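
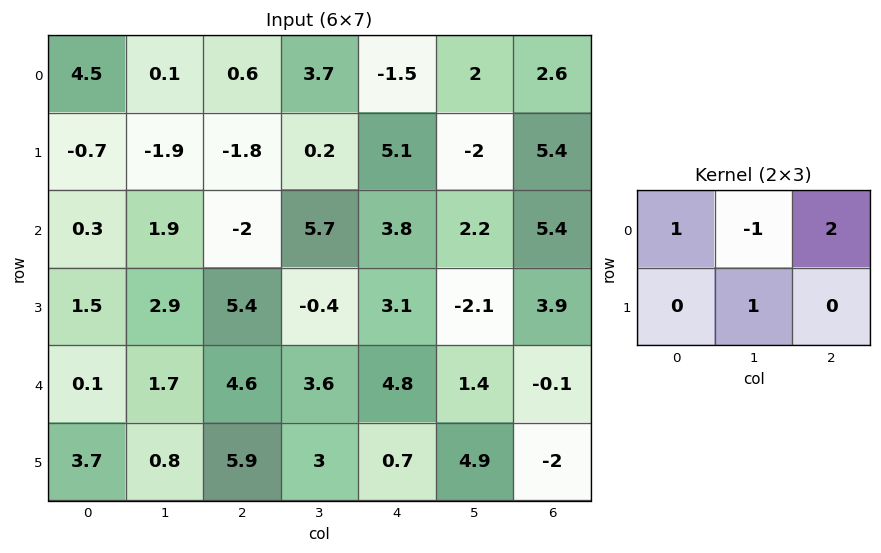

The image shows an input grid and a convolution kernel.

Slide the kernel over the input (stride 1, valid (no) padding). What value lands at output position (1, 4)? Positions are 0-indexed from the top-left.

20.1

The receptive field on the input at this output position is [5.1 -2 5.4 / 3.8 2.2 5.4]. Elementwise product with the kernel and sum: 5.1·1 + -2·-1 + 5.4·2 + 2.2·1.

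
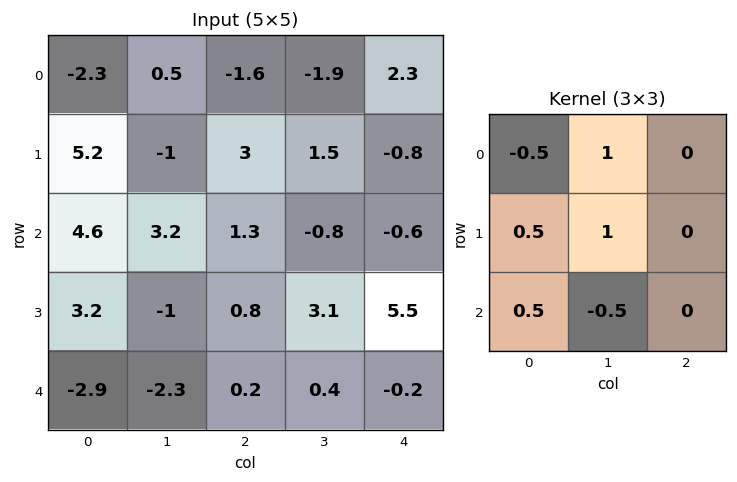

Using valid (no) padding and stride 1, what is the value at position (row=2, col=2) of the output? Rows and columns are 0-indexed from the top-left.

1.95

The receptive field on the input at this output position is [1.3 -0.8 -0.6 / 0.8 3.1 5.5 / 0.2 0.4 -0.2]. Elementwise product with the kernel and sum: 1.3·-0.5 + -0.8·1 + 0.8·0.5 + 3.1·1 + 0.2·0.5 + 0.4·-0.5.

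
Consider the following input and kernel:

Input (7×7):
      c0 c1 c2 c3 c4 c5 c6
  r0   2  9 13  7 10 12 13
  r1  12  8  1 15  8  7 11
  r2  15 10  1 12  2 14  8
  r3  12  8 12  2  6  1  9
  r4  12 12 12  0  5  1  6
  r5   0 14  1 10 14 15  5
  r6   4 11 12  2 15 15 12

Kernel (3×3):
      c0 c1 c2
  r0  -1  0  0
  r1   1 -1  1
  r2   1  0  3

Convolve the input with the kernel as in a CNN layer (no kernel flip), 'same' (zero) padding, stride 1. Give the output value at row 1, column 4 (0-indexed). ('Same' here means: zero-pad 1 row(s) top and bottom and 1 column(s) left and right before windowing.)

The receptive field on the zero-padded input at this output position is [7 10 12 / 15 8 7 / 12 2 14]. Elementwise product with the kernel and sum: 7·-1 + 15·1 + 8·-1 + 7·1 + 12·1 + 14·3.

61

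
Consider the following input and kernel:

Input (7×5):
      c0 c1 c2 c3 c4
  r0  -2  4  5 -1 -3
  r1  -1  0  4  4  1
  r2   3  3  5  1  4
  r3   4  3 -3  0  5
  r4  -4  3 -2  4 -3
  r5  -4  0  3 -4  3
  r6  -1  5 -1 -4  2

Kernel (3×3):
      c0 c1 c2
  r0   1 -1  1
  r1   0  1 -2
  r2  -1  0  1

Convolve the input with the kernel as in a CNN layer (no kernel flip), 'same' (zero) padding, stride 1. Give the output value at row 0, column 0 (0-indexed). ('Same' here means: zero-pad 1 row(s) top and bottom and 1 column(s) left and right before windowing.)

-10

The receptive field on the zero-padded input at this output position is [0 0 0 / 0 -2 4 / 0 -1 0]. Elementwise product with the kernel and sum: 0·1 + 0·-1 + 0·1 + -2·1 + 4·-2 + 0·-1 + 0·1.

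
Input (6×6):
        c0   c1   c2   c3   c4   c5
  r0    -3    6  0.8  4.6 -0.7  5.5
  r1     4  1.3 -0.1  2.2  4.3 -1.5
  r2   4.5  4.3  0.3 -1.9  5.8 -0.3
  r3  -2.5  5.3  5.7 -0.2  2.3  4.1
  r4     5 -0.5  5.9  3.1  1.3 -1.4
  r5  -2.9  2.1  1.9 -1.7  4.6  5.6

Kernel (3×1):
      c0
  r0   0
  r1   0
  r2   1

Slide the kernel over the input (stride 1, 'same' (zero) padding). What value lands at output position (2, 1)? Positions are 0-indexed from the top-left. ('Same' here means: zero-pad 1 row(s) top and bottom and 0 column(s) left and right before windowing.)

5.3

The receptive field on the zero-padded input at this output position is [1.3 / 4.3 / 5.3]. Elementwise product with the kernel and sum: 5.3·1.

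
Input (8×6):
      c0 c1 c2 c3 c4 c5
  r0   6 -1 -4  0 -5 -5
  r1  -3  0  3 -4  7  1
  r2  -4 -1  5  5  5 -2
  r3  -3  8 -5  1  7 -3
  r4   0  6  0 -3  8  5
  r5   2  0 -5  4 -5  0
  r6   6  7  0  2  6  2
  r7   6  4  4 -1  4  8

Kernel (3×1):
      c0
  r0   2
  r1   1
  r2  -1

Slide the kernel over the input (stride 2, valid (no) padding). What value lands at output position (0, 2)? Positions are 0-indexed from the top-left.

-8

The receptive field on the input at this output position is [-5 / 7 / 5]. Elementwise product with the kernel and sum: -5·2 + 7·1 + 5·-1.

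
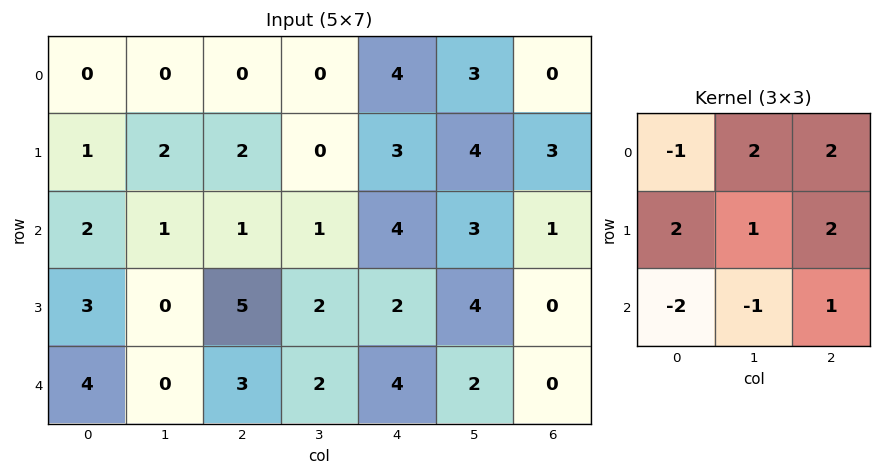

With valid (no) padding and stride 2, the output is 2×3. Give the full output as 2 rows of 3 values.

Output[0,0]: The receptive field on the input at this output position is [0 0 0 / 1 2 2 / 2 1 1]. Elementwise product with the kernel and sum: 0·-1 + 0·2 + 0·2 + 1·2 + 2·1 + 2·2 + 2·-2 + 1·-1 + 1·1.
Output[0,1]: The receptive field on the input at this output position is [0 0 4 / 2 0 3 / 1 1 4]. Elementwise product with the kernel and sum: 0·-1 + 0·2 + 4·2 + 2·2 + 0·1 + 3·2 + 1·-2 + 1·-1 + 4·1.

4 19 8
13 21 2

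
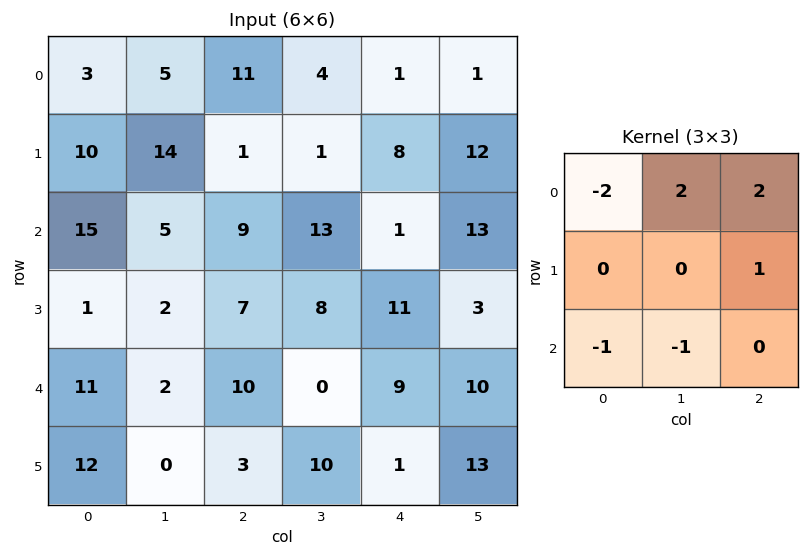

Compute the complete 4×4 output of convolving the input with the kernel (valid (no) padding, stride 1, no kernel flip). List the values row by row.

Output[0,0]: The receptive field on the input at this output position is [3 5 11 / 10 14 1 / 15 5 9]. Elementwise product with the kernel and sum: 3·-2 + 5·2 + 11·2 + 1·1 + 15·-1 + 5·-1.
Output[0,1]: The receptive field on the input at this output position is [5 11 4 / 14 1 1 / 5 9 13]. Elementwise product with the kernel and sum: 5·-2 + 11·2 + 4·2 + 1·1 + 5·-1 + 9·-1.

7 7 -26 -6
16 -20 2 32
-8 30 11 -4
14 23 20 11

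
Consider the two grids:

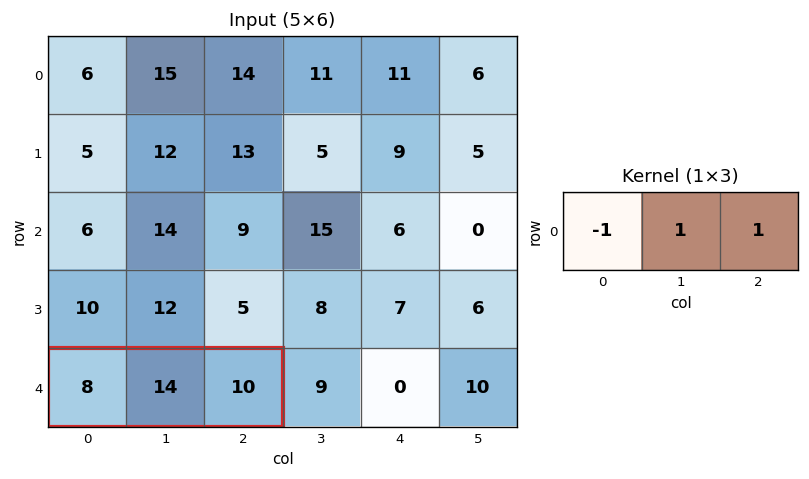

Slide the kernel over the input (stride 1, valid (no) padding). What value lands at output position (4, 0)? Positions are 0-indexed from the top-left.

The receptive field on the input at this output position is [8 14 10]. Elementwise product with the kernel and sum: 8·-1 + 14·1 + 10·1.

16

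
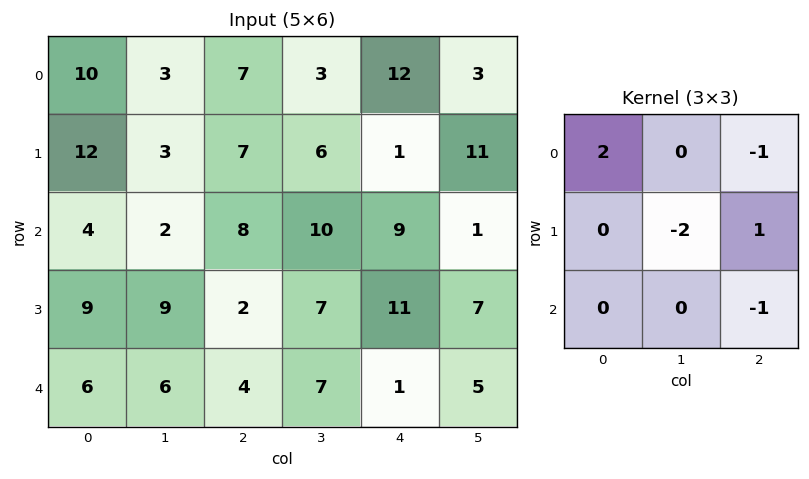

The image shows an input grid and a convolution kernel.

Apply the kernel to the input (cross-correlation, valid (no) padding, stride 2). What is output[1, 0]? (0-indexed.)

-20

The receptive field on the input at this output position is [4 2 8 / 9 9 2 / 6 6 4]. Elementwise product with the kernel and sum: 4·2 + 8·-1 + 9·-2 + 2·1 + 4·-1.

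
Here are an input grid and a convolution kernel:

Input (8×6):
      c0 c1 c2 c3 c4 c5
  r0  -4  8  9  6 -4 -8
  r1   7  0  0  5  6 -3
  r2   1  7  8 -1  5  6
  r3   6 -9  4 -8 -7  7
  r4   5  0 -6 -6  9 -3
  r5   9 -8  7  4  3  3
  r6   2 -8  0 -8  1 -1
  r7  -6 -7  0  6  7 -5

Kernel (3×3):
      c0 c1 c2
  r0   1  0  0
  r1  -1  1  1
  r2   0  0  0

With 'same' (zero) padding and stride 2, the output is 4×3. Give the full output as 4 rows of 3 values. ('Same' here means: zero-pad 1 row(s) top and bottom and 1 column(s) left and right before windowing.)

4 7 -18
8 0 17
5 -21 4
-6 -8 12

Output[0,0]: The receptive field on the zero-padded input at this output position is [0 0 0 / 0 -4 8 / 0 7 0]. Elementwise product with the kernel and sum: 0·1 + 0·-1 + -4·1 + 8·1.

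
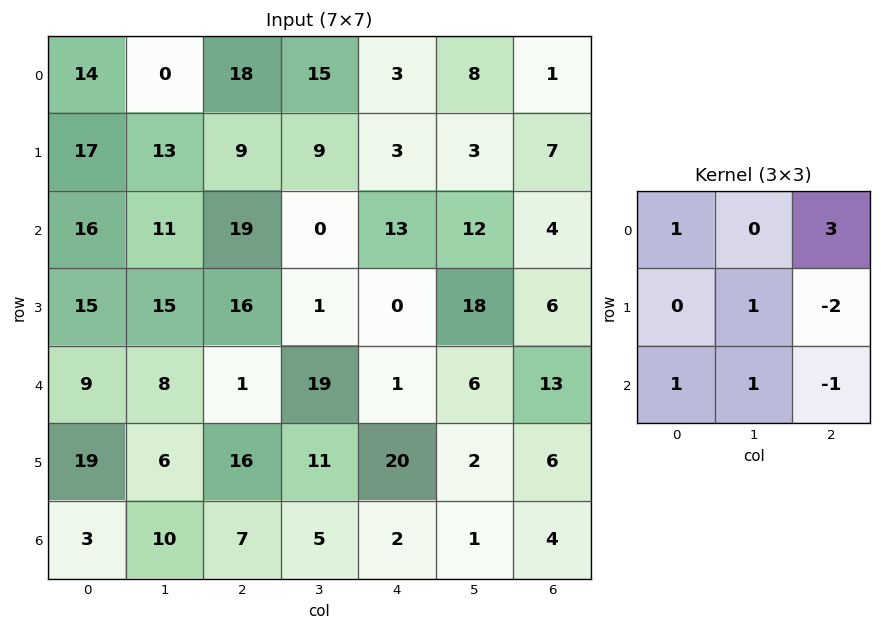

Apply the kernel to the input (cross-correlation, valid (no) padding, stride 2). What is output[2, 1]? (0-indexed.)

The receptive field on the input at this output position is [1 19 1 / 16 11 20 / 7 5 2]. Elementwise product with the kernel and sum: 1·1 + 1·3 + 11·1 + 20·-2 + 7·1 + 5·1 + 2·-1.

-15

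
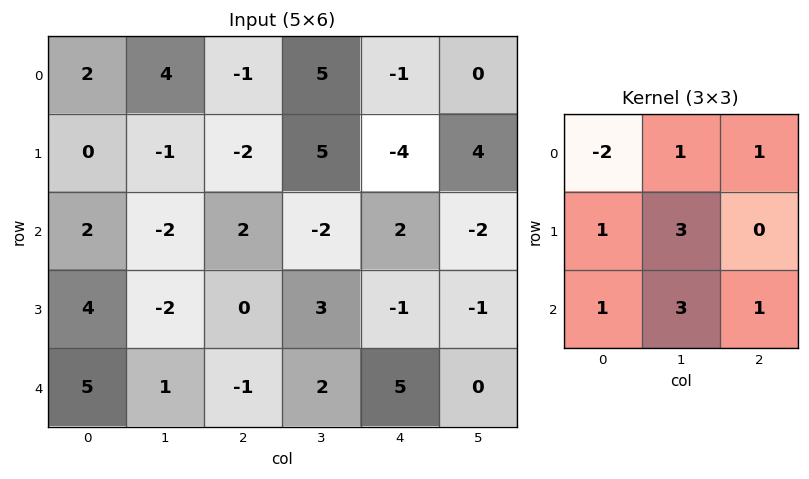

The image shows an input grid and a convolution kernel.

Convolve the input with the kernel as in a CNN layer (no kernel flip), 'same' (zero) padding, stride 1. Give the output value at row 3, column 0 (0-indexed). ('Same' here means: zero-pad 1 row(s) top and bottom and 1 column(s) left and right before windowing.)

28

The receptive field on the zero-padded input at this output position is [0 2 -2 / 0 4 -2 / 0 5 1]. Elementwise product with the kernel and sum: 0·-2 + 2·1 + -2·1 + 0·1 + 4·3 + 0·1 + 5·3 + 1·1.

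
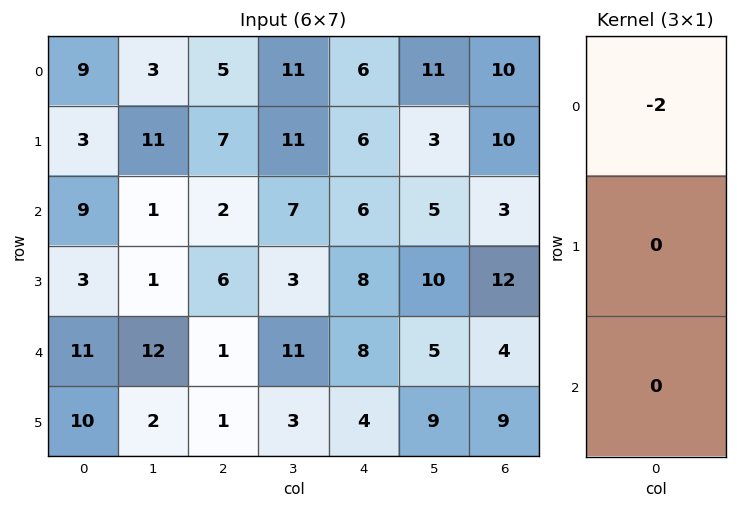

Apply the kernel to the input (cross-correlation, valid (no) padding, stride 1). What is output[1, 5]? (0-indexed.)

-6

The receptive field on the input at this output position is [3 / 5 / 10]. Elementwise product with the kernel and sum: 3·-2.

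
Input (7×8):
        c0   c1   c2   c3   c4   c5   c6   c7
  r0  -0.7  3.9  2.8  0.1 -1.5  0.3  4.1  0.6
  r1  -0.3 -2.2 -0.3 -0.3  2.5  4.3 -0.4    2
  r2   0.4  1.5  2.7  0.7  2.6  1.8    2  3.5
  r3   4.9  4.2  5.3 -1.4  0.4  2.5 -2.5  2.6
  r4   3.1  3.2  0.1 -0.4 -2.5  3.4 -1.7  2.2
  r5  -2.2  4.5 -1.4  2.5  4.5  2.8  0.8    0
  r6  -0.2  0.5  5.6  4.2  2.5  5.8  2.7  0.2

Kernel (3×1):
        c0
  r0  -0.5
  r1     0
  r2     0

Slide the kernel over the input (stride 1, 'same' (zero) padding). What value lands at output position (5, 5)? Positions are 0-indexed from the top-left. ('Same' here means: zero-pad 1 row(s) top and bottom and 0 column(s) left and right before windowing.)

-1.7

The receptive field on the zero-padded input at this output position is [3.4 / 2.8 / 5.8]. Elementwise product with the kernel and sum: 3.4·-0.5.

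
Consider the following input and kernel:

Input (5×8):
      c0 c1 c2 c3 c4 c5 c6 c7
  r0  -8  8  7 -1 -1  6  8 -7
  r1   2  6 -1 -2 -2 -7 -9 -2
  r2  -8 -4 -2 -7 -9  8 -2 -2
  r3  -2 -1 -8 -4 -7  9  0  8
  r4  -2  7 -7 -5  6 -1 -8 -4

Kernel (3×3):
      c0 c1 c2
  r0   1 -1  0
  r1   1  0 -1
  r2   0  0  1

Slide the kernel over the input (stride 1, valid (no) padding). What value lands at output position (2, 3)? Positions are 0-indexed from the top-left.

-12

The receptive field on the input at this output position is [-7 -9 8 / -4 -7 9 / -5 6 -1]. Elementwise product with the kernel and sum: -7·1 + -9·-1 + -4·1 + 9·-1 + -1·1.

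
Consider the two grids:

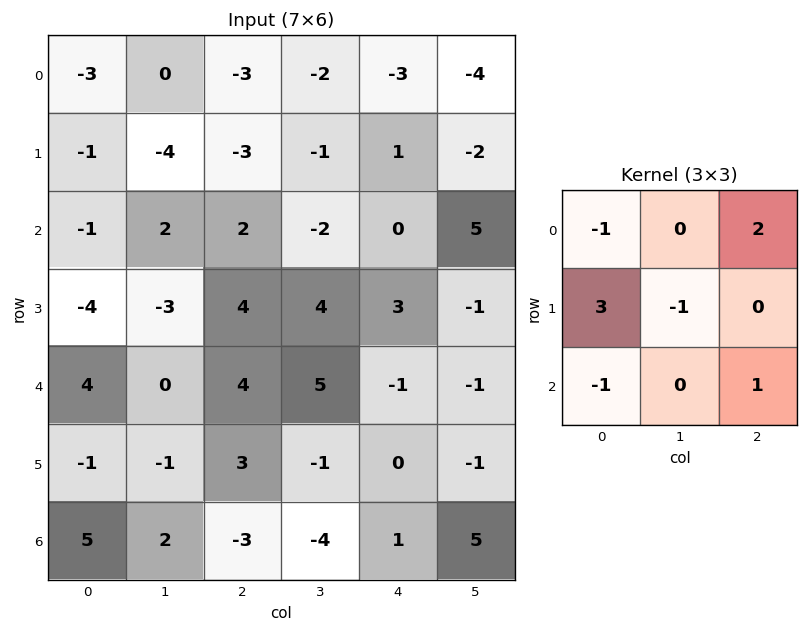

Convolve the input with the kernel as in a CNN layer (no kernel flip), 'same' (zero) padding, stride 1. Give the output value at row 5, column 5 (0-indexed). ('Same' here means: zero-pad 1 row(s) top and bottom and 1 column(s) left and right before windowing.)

1

The receptive field on the zero-padded input at this output position is [-1 -1 0 / 0 -1 0 / 1 5 0]. Elementwise product with the kernel and sum: -1·-1 + 0·2 + 0·3 + -1·-1 + 1·-1 + 0·1.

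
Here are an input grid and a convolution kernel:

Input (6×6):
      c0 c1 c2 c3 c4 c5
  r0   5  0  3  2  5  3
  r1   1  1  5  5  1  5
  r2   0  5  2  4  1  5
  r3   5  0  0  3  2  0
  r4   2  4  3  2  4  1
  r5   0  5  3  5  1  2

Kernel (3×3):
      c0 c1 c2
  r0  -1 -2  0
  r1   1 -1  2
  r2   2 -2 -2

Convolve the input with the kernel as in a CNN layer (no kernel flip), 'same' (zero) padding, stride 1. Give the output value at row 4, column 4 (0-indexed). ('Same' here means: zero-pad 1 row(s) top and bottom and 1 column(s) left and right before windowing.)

The receptive field on the zero-padded input at this output position is [3 2 0 / 2 4 1 / 5 1 2]. Elementwise product with the kernel and sum: 3·-1 + 2·-2 + 2·1 + 4·-1 + 1·2 + 5·2 + 1·-2 + 2·-2.

-3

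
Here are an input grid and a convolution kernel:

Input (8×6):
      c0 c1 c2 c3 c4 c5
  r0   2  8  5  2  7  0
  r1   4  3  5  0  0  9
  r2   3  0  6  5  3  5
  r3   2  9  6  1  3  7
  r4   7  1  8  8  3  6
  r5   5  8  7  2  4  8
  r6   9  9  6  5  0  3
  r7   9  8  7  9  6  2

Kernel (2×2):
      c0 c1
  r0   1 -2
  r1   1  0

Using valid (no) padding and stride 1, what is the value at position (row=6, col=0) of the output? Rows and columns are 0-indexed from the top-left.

0

The receptive field on the input at this output position is [9 9 / 9 8]. Elementwise product with the kernel and sum: 9·1 + 9·-2 + 9·1.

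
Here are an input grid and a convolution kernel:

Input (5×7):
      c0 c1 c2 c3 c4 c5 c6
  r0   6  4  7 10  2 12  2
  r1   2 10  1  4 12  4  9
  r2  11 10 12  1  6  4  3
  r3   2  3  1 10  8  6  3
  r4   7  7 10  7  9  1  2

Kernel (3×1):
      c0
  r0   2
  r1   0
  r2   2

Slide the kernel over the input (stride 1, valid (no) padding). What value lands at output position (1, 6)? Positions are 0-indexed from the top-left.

The receptive field on the input at this output position is [9 / 3 / 3]. Elementwise product with the kernel and sum: 9·2 + 3·2.

24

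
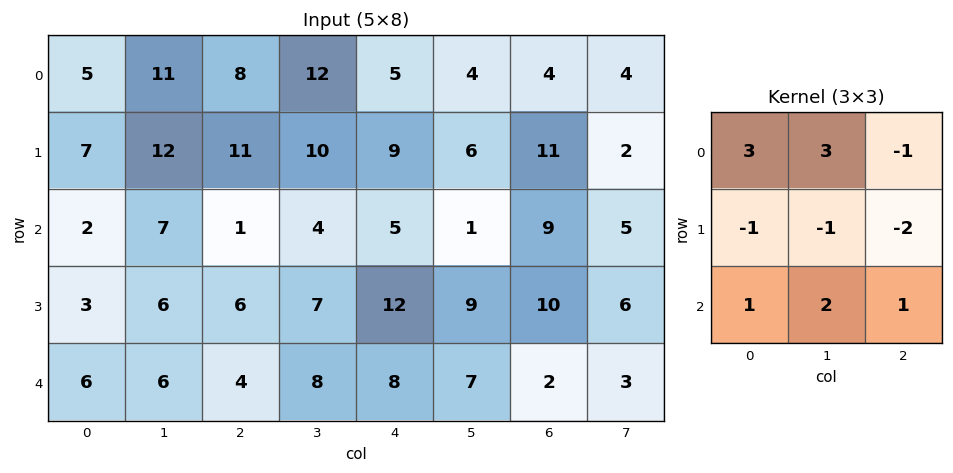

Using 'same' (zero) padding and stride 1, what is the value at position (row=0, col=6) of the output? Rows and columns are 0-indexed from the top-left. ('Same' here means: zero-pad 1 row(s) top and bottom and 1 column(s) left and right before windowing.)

14

The receptive field on the zero-padded input at this output position is [0 0 0 / 4 4 4 / 6 11 2]. Elementwise product with the kernel and sum: 0·3 + 0·3 + 0·-1 + 4·-1 + 4·-1 + 4·-2 + 6·1 + 11·2 + 2·1.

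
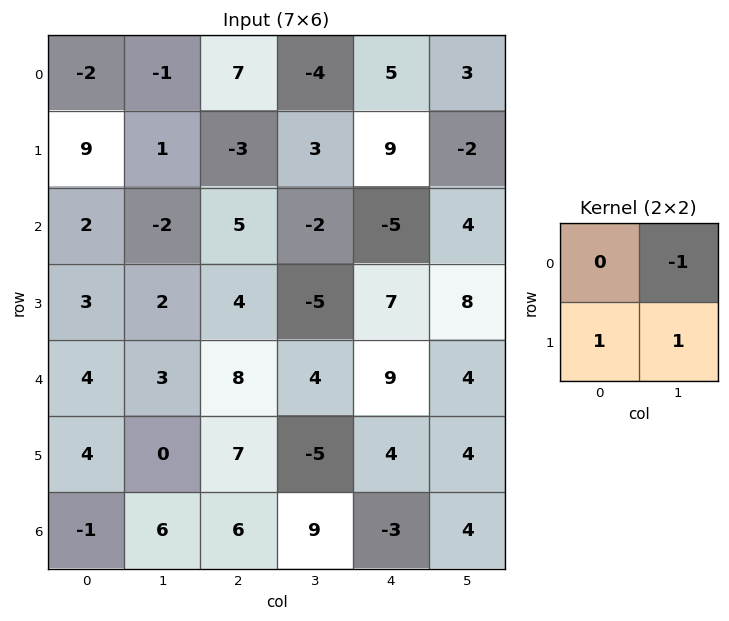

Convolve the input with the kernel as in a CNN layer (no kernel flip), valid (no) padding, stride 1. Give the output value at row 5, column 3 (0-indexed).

2

The receptive field on the input at this output position is [-5 4 / 9 -3]. Elementwise product with the kernel and sum: 4·-1 + 9·1 + -3·1.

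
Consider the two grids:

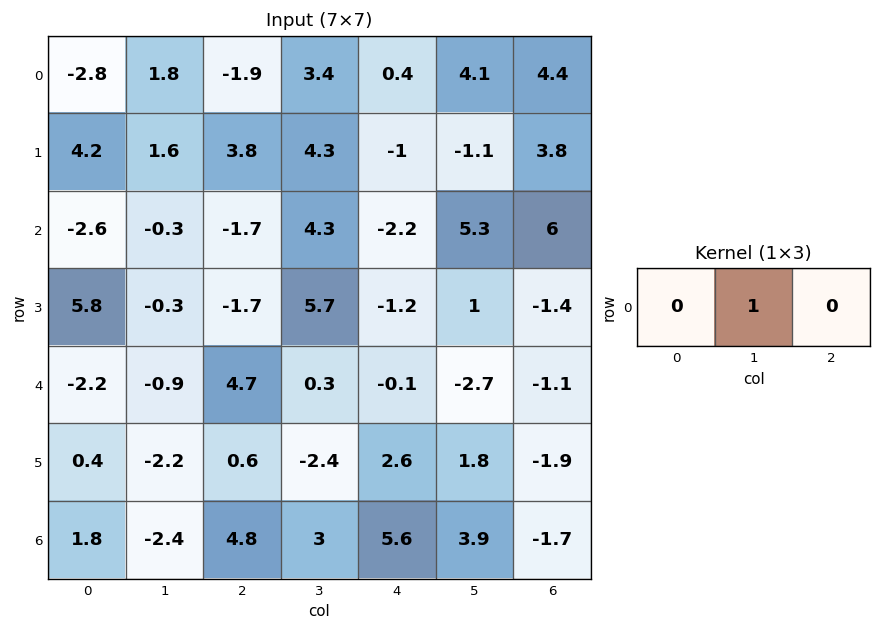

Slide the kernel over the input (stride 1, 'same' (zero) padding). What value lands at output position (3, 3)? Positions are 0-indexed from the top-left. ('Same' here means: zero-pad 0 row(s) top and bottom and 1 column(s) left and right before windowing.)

The receptive field on the zero-padded input at this output position is [-1.7 5.7 -1.2]. Elementwise product with the kernel and sum: 5.7·1.

5.7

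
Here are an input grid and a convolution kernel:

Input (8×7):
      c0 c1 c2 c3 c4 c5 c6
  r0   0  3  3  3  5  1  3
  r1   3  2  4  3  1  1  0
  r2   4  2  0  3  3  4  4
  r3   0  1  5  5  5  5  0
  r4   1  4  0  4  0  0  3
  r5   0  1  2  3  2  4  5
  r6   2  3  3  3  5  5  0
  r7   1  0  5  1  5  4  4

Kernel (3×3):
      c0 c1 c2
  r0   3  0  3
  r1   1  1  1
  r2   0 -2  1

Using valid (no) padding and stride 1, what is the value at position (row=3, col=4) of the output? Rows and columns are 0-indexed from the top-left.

15

The receptive field on the input at this output position is [5 5 0 / 0 0 3 / 2 4 5]. Elementwise product with the kernel and sum: 5·3 + 0·3 + 0·1 + 0·1 + 3·1 + 4·-2 + 5·1.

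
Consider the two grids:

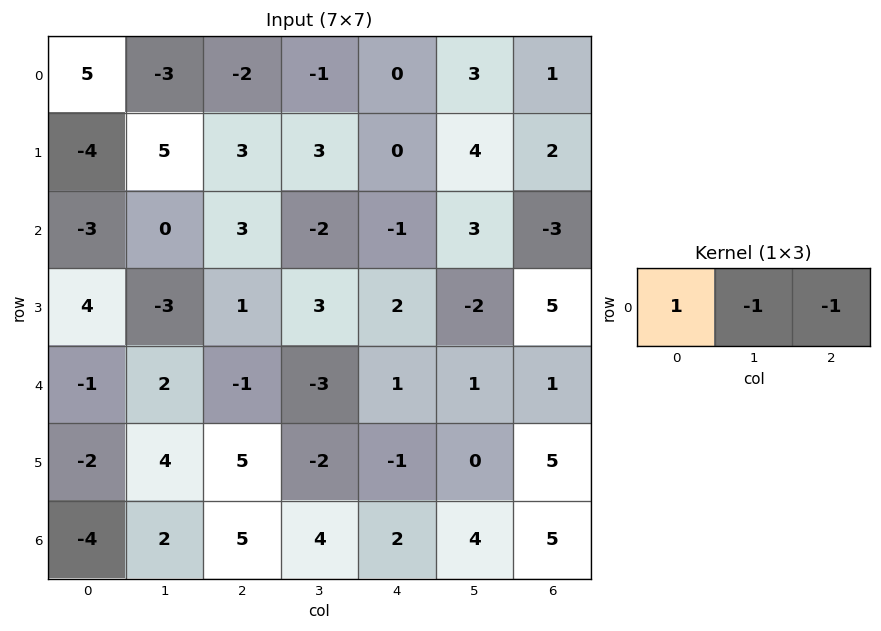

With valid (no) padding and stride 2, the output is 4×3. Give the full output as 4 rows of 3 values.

10 -1 -4
-6 6 -1
-2 1 -1
-11 -1 -7

Output[0,0]: The receptive field on the input at this output position is [5 -3 -2]. Elementwise product with the kernel and sum: 5·1 + -3·-1 + -2·-1.
Output[0,1]: The receptive field on the input at this output position is [-2 -1 0]. Elementwise product with the kernel and sum: -2·1 + -1·-1 + 0·-1.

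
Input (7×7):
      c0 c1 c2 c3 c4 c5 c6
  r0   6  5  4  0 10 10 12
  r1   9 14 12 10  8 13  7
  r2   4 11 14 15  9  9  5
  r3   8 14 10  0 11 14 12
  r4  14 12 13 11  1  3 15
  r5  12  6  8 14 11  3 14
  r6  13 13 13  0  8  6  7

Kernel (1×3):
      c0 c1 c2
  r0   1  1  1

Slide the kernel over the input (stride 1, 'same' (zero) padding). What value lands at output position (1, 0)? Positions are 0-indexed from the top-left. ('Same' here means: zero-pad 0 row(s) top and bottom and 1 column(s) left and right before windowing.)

The receptive field on the zero-padded input at this output position is [0 9 14]. Elementwise product with the kernel and sum: 0·1 + 9·1 + 14·1.

23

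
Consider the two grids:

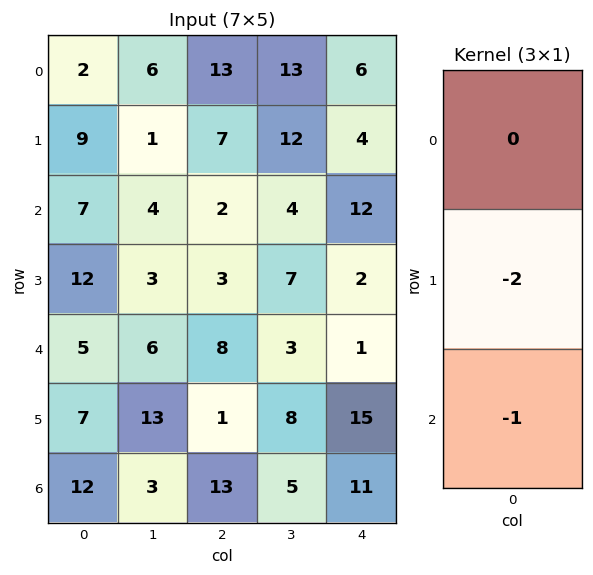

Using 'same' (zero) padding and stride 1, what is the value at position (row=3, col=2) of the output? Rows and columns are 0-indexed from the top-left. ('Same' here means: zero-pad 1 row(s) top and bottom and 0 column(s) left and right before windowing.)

The receptive field on the zero-padded input at this output position is [2 / 3 / 8]. Elementwise product with the kernel and sum: 3·-2 + 8·-1.

-14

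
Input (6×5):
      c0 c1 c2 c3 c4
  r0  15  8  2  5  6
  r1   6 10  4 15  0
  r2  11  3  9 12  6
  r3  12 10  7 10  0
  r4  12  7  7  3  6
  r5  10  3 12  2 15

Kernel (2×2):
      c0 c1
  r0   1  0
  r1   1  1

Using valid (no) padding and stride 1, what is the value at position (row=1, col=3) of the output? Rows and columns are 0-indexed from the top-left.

The receptive field on the input at this output position is [15 0 / 12 6]. Elementwise product with the kernel and sum: 15·1 + 12·1 + 6·1.

33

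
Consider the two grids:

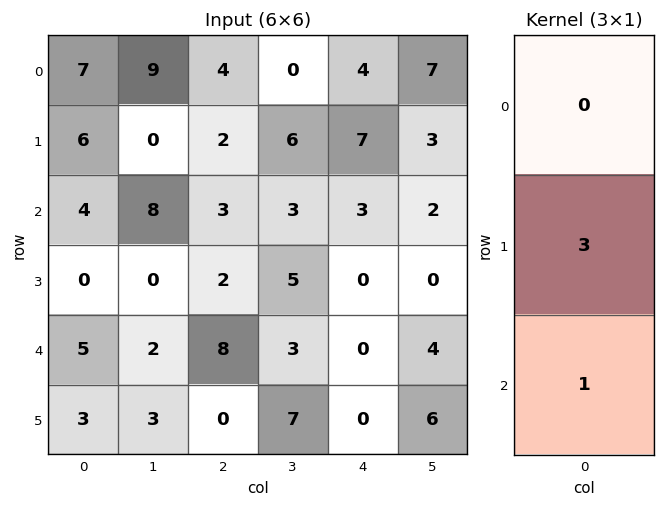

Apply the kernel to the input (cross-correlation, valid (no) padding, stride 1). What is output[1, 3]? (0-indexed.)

14

The receptive field on the input at this output position is [6 / 3 / 5]. Elementwise product with the kernel and sum: 3·3 + 5·1.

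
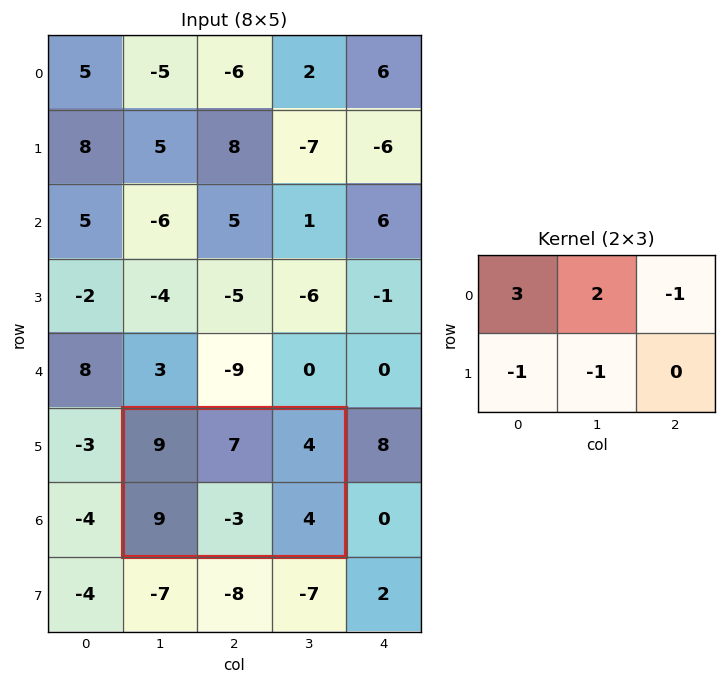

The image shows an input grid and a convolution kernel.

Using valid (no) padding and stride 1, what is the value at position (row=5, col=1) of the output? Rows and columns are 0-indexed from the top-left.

The receptive field on the input at this output position is [9 7 4 / 9 -3 4]. Elementwise product with the kernel and sum: 9·3 + 7·2 + 4·-1 + 9·-1 + -3·-1.

31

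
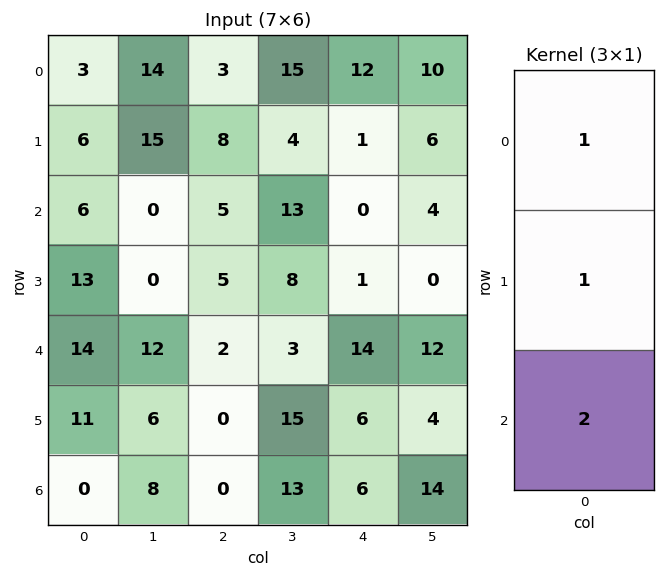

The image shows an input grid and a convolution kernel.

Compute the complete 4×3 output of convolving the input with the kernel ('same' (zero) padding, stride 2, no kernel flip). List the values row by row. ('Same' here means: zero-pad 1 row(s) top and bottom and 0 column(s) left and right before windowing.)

15 19 14
38 23 3
49 7 27
11 0 12

Output[0,0]: The receptive field on the zero-padded input at this output position is [0 / 3 / 6]. Elementwise product with the kernel and sum: 0·1 + 3·1 + 6·2.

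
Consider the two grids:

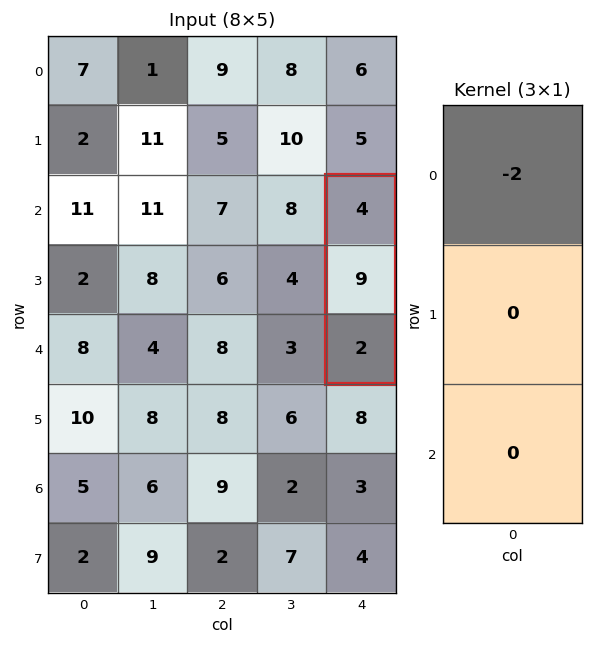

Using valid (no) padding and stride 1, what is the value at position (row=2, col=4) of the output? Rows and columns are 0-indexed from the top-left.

-8

The receptive field on the input at this output position is [4 / 9 / 2]. Elementwise product with the kernel and sum: 4·-2.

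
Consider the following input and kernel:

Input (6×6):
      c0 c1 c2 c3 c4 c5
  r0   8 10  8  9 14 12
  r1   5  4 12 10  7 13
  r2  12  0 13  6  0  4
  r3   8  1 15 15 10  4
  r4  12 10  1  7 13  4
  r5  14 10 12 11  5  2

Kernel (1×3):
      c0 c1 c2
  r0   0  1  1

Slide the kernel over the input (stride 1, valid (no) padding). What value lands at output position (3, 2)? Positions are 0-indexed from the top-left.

25

The receptive field on the input at this output position is [15 15 10]. Elementwise product with the kernel and sum: 15·1 + 10·1.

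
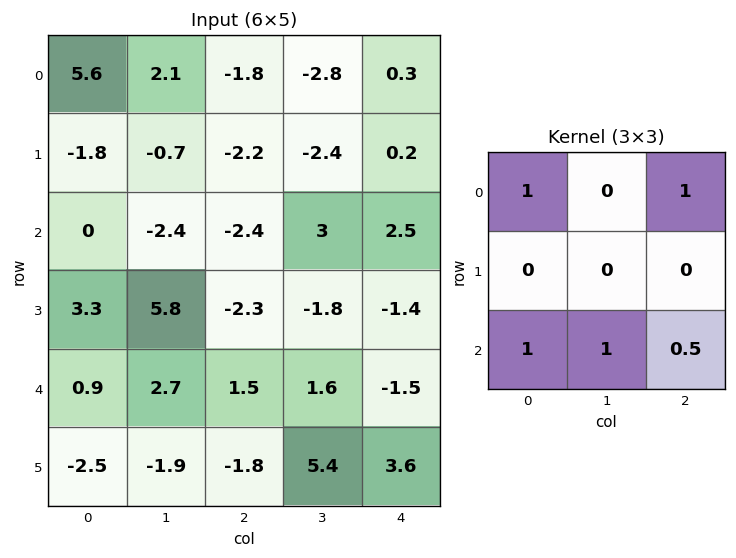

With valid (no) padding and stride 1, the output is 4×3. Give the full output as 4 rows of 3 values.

Output[0,0]: The receptive field on the input at this output position is [5.6 2.1 -1.8 / -1.8 -0.7 -2.2 / 0 -2.4 -2.4]. Elementwise product with the kernel and sum: 5.6·1 + -1.8·1 + 0·1 + -2.4·1 + -2.4·0.5.
Output[0,1]: The receptive field on the input at this output position is [2.1 -1.8 -2.8 / -0.7 -2.2 -2.4 / -2.4 -2.4 3]. Elementwise product with the kernel and sum: 2.1·1 + -2.8·1 + -2.4·1 + -2.4·1 + 3·0.5.

0.2 -4 0.35
3.95 -0.5 -6.8
1.95 5.6 2.45
-4.3 3 1.7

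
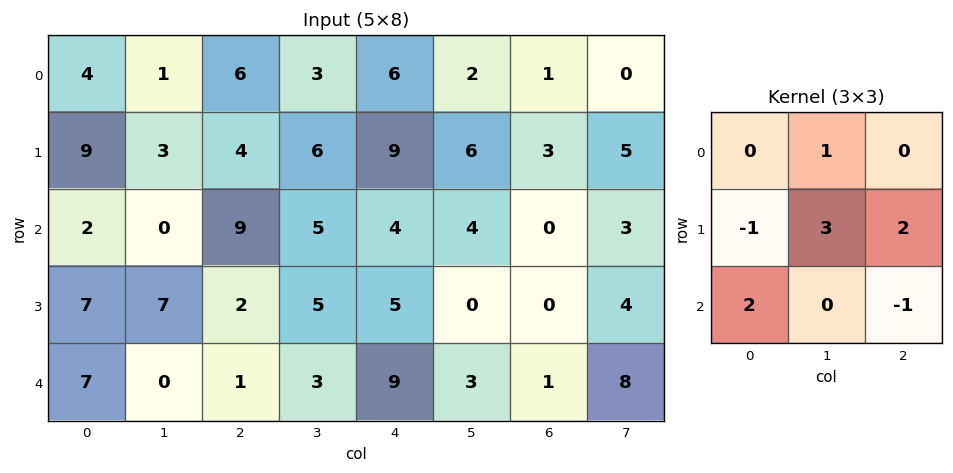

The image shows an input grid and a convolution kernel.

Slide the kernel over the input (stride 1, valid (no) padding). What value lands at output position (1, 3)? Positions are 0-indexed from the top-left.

34

The receptive field on the input at this output position is [6 9 6 / 5 4 4 / 5 5 0]. Elementwise product with the kernel and sum: 9·1 + 5·-1 + 4·3 + 4·2 + 5·2 + 0·-1.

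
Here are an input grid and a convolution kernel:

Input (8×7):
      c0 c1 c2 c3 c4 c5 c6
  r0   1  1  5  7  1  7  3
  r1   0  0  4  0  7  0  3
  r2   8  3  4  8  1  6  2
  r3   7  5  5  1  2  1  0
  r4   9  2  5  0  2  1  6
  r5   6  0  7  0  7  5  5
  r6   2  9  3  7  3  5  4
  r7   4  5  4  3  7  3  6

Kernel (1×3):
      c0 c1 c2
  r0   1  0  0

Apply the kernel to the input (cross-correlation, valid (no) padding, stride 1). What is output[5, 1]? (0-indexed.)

The receptive field on the input at this output position is [0 7 0]. Elementwise product with the kernel and sum: 0·1.

0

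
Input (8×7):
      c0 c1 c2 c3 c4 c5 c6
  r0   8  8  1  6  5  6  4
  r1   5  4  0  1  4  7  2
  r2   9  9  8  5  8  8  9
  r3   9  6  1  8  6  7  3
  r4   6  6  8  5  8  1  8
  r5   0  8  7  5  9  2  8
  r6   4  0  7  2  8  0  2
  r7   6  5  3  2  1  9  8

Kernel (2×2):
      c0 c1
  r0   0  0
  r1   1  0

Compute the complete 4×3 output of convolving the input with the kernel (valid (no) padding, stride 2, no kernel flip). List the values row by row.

Output[0,0]: The receptive field on the input at this output position is [8 8 / 5 4]. Elementwise product with the kernel and sum: 5·1.
Output[0,1]: The receptive field on the input at this output position is [1 6 / 0 1]. Elementwise product with the kernel and sum: 0·1.

5 0 4
9 1 6
0 7 9
6 3 1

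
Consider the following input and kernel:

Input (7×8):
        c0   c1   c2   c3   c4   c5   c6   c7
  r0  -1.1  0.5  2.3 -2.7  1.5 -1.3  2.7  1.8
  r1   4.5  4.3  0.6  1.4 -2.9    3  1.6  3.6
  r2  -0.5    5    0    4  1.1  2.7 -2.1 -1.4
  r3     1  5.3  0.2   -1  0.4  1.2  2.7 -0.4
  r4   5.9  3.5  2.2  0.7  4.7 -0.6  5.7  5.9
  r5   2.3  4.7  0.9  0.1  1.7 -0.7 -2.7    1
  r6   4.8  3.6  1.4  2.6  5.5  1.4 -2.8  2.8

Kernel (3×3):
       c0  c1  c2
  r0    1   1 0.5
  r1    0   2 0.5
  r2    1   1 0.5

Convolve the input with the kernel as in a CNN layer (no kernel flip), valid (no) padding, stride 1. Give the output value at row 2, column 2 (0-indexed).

8

The receptive field on the input at this output position is [0 4 1.1 / 0.2 -1 0.4 / 2.2 0.7 4.7]. Elementwise product with the kernel and sum: 0·1 + 4·1 + 1.1·0.5 + -1·2 + 0.4·0.5 + 2.2·1 + 0.7·1 + 4.7·0.5.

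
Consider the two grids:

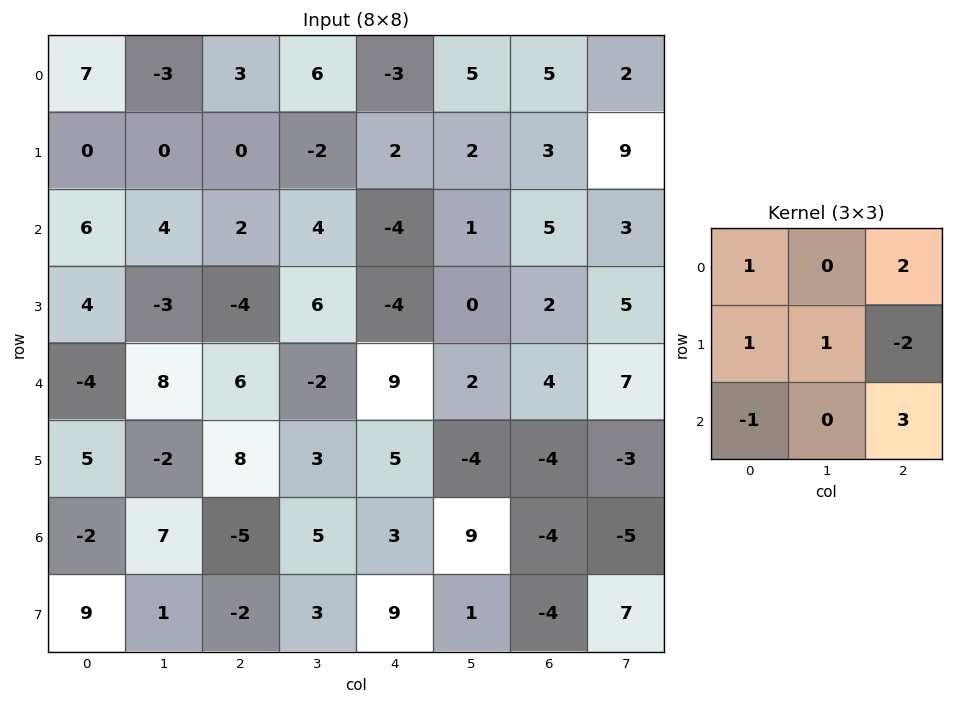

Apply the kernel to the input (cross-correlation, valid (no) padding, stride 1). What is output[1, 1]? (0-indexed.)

The receptive field on the input at this output position is [0 0 -2 / 4 2 4 / -3 -4 6]. Elementwise product with the kernel and sum: 0·1 + -2·2 + 4·1 + 2·1 + 4·-2 + -3·-1 + 6·3.

15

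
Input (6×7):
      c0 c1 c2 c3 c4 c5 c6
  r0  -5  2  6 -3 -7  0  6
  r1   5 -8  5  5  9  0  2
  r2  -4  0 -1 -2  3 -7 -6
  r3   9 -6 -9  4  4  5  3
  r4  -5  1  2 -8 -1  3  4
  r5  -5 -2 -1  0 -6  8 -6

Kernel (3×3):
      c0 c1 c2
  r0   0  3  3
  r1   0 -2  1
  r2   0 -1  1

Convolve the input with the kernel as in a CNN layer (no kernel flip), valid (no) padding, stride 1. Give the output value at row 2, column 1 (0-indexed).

The receptive field on the input at this output position is [0 -1 -2 / -6 -9 4 / 1 2 -8]. Elementwise product with the kernel and sum: -1·3 + -2·3 + -9·-2 + 4·1 + 2·-1 + -8·1.

3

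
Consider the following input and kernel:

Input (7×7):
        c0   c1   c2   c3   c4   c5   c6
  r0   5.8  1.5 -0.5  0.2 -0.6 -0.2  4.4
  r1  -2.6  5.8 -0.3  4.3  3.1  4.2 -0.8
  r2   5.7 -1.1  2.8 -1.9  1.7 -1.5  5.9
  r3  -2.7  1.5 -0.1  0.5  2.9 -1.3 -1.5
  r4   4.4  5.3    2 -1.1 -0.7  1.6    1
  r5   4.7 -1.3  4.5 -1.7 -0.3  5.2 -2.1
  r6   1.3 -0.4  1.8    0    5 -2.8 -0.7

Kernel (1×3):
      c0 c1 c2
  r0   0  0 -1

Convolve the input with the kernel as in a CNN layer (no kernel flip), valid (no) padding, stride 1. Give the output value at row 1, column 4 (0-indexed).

0.8

The receptive field on the input at this output position is [3.1 4.2 -0.8]. Elementwise product with the kernel and sum: -0.8·-1.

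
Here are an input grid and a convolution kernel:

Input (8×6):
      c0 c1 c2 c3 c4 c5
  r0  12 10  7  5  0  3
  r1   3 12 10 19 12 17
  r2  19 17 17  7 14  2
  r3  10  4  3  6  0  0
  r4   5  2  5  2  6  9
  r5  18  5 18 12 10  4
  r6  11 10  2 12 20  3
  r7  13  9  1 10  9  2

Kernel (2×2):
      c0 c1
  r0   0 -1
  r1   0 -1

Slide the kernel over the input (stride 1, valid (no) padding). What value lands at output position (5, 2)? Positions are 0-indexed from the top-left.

-24

The receptive field on the input at this output position is [18 12 / 2 12]. Elementwise product with the kernel and sum: 12·-1 + 12·-1.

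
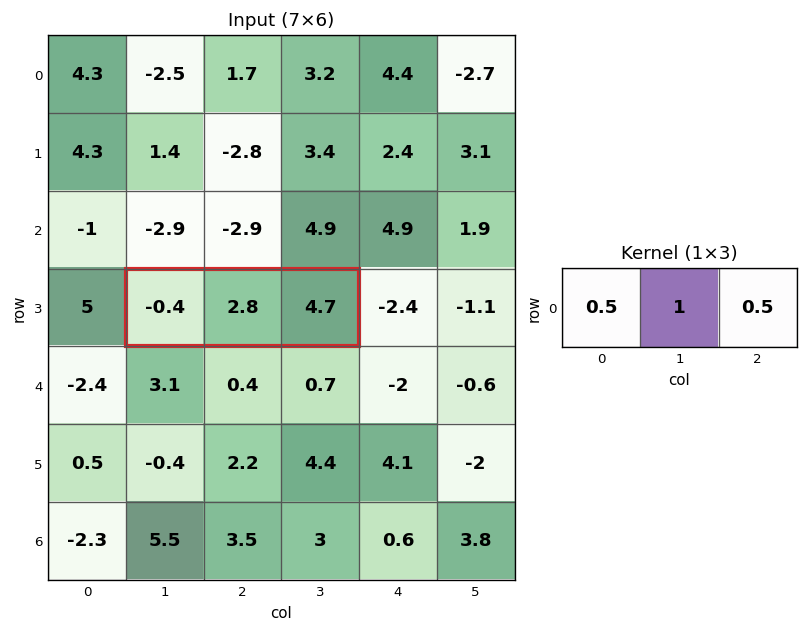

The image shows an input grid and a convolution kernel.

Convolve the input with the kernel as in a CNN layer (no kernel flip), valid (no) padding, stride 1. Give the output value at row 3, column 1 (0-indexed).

The receptive field on the input at this output position is [-0.4 2.8 4.7]. Elementwise product with the kernel and sum: -0.4·0.5 + 2.8·1 + 4.7·0.5.

4.95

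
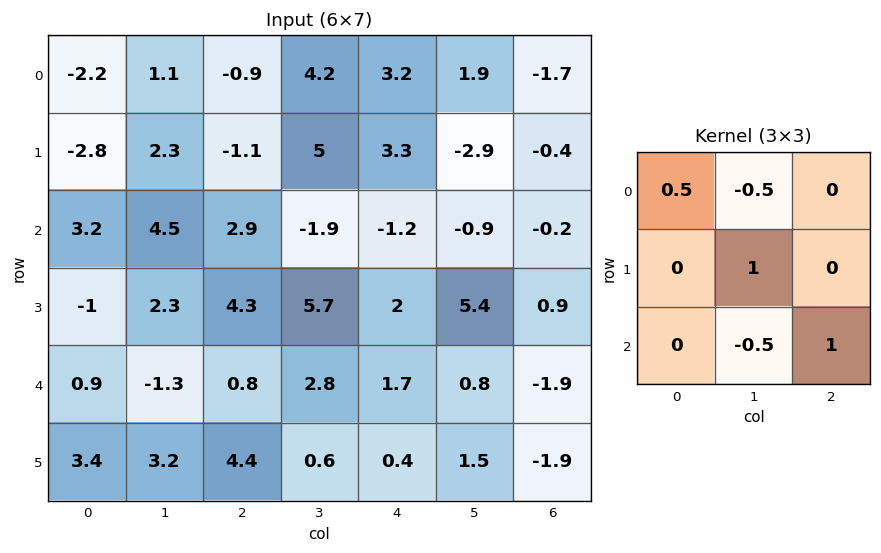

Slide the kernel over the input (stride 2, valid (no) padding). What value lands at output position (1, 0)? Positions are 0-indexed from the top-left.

3.1

The receptive field on the input at this output position is [3.2 4.5 2.9 / -1 2.3 4.3 / 0.9 -1.3 0.8]. Elementwise product with the kernel and sum: 3.2·0.5 + 4.5·-0.5 + 2.3·1 + -1.3·-0.5 + 0.8·1.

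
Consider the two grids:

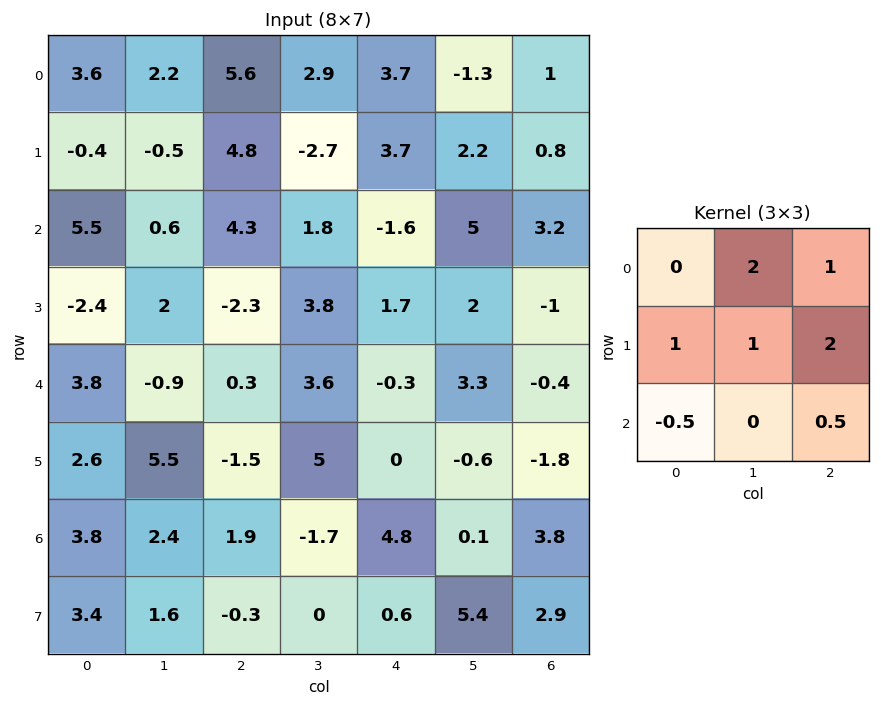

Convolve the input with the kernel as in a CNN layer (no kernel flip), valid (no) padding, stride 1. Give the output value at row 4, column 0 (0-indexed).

2.65

The receptive field on the input at this output position is [3.8 -0.9 0.3 / 2.6 5.5 -1.5 / 3.8 2.4 1.9]. Elementwise product with the kernel and sum: -0.9·2 + 0.3·1 + 2.6·1 + 5.5·1 + -1.5·2 + 3.8·-0.5 + 1.9·0.5.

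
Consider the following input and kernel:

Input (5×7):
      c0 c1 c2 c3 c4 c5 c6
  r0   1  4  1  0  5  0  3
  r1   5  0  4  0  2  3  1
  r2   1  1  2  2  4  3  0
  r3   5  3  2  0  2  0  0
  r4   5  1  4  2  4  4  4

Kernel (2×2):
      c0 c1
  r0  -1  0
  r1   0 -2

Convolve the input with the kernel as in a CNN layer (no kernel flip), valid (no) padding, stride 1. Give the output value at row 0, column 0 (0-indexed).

The receptive field on the input at this output position is [1 4 / 5 0]. Elementwise product with the kernel and sum: 1·-1 + 0·-2.

-1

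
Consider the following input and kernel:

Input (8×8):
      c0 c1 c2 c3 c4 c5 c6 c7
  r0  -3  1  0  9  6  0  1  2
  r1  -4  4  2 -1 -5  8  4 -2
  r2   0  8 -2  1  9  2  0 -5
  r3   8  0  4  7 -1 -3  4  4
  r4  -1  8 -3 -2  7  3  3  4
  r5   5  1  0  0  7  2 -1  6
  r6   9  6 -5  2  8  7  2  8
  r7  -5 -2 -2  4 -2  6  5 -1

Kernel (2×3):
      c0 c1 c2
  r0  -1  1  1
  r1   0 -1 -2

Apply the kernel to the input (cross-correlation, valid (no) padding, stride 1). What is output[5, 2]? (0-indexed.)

The receptive field on the input at this output position is [0 0 7 / -5 2 8]. Elementwise product with the kernel and sum: 0·-1 + 0·1 + 7·1 + 2·-1 + 8·-2.

-11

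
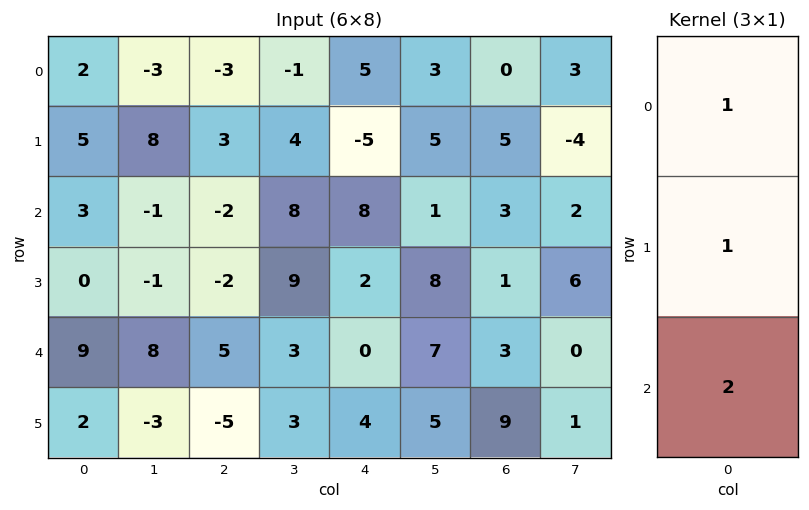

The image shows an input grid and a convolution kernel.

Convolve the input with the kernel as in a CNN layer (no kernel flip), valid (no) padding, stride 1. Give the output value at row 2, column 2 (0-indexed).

6

The receptive field on the input at this output position is [-2 / -2 / 5]. Elementwise product with the kernel and sum: -2·1 + -2·1 + 5·2.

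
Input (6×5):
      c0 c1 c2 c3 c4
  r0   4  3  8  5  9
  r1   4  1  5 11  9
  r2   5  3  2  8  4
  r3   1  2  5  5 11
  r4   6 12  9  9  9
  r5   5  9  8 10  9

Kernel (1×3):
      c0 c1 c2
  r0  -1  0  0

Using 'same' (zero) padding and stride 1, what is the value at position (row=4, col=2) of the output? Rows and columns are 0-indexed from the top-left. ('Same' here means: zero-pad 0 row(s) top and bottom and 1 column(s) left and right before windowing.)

The receptive field on the zero-padded input at this output position is [12 9 9]. Elementwise product with the kernel and sum: 12·-1.

-12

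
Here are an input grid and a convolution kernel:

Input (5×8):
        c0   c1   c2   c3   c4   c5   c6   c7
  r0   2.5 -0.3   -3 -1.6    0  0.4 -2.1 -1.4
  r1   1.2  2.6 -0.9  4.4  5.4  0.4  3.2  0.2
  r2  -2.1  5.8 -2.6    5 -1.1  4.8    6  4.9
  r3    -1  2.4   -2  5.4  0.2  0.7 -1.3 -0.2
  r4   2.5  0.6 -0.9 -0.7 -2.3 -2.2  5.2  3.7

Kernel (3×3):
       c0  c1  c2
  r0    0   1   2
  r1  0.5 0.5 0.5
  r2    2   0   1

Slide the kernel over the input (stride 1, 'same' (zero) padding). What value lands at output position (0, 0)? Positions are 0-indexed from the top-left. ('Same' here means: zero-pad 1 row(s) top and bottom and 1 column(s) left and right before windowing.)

The receptive field on the zero-padded input at this output position is [0 0 0 / 0 2.5 -0.3 / 0 1.2 2.6]. Elementwise product with the kernel and sum: 0·1 + 0·2 + 0·0.5 + 2.5·0.5 + -0.3·0.5 + 0·2 + 2.6·1.

3.7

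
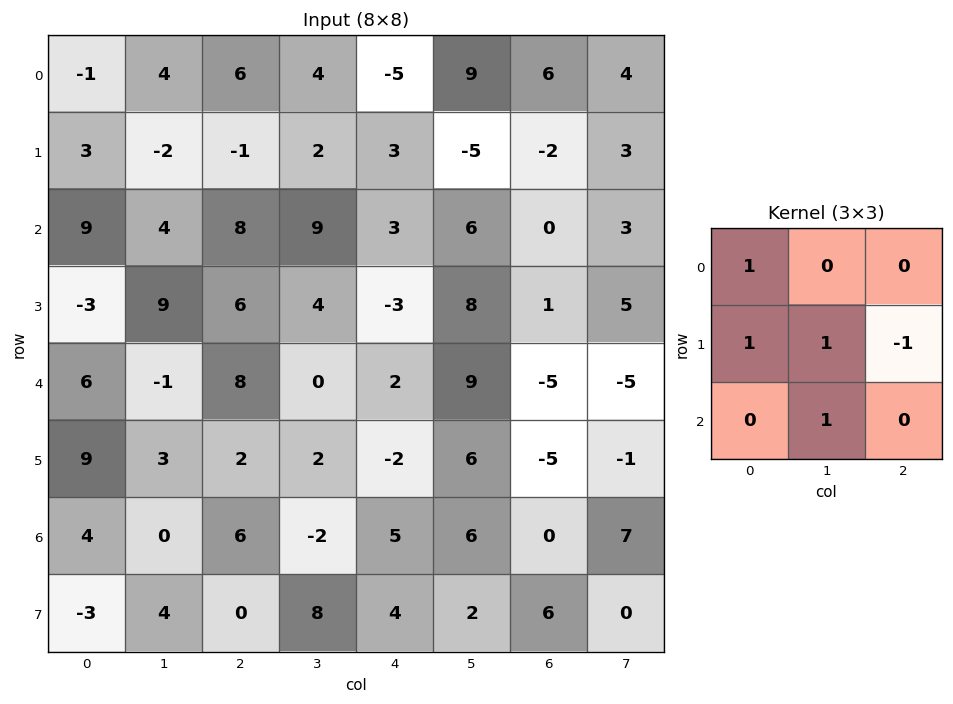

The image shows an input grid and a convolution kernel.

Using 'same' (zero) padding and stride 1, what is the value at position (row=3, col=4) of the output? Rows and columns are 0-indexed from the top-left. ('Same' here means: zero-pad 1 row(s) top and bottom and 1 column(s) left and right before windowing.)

4

The receptive field on the zero-padded input at this output position is [9 3 6 / 4 -3 8 / 0 2 9]. Elementwise product with the kernel and sum: 9·1 + 4·1 + -3·1 + 8·-1 + 2·1.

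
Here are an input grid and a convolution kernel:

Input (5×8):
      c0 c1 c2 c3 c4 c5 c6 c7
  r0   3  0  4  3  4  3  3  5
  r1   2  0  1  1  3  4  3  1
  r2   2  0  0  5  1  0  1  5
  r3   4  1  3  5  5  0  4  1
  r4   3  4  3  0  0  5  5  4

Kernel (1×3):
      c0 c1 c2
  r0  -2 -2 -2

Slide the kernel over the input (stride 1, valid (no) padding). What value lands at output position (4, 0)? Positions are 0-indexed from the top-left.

-20

The receptive field on the input at this output position is [3 4 3]. Elementwise product with the kernel and sum: 3·-2 + 4·-2 + 3·-2.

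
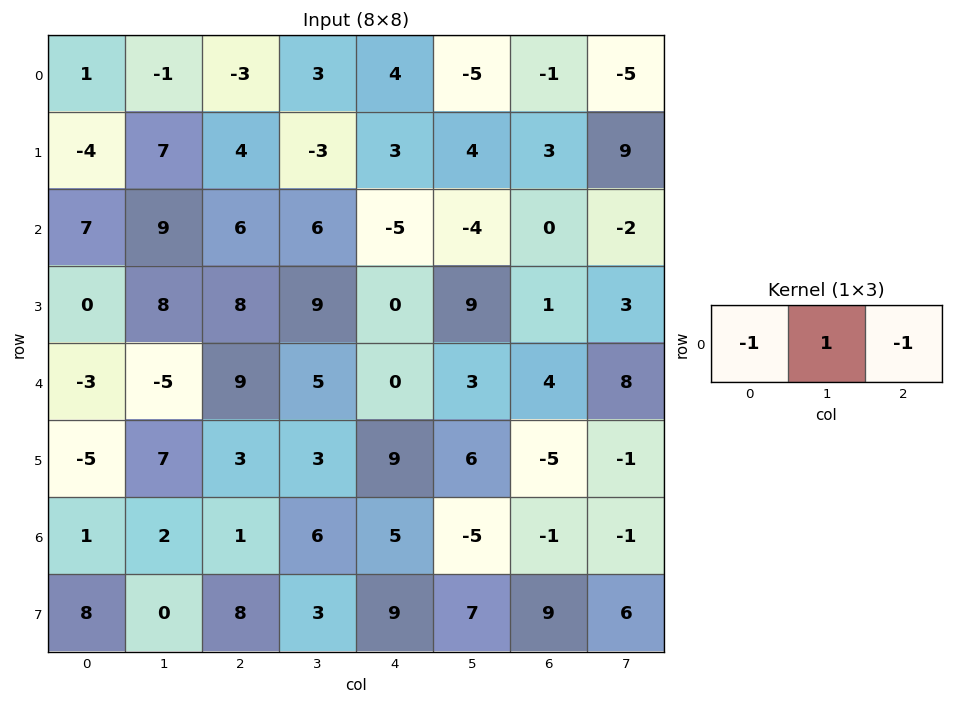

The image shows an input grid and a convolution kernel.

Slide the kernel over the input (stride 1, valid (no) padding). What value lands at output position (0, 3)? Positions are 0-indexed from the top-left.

6

The receptive field on the input at this output position is [3 4 -5]. Elementwise product with the kernel and sum: 3·-1 + 4·1 + -5·-1.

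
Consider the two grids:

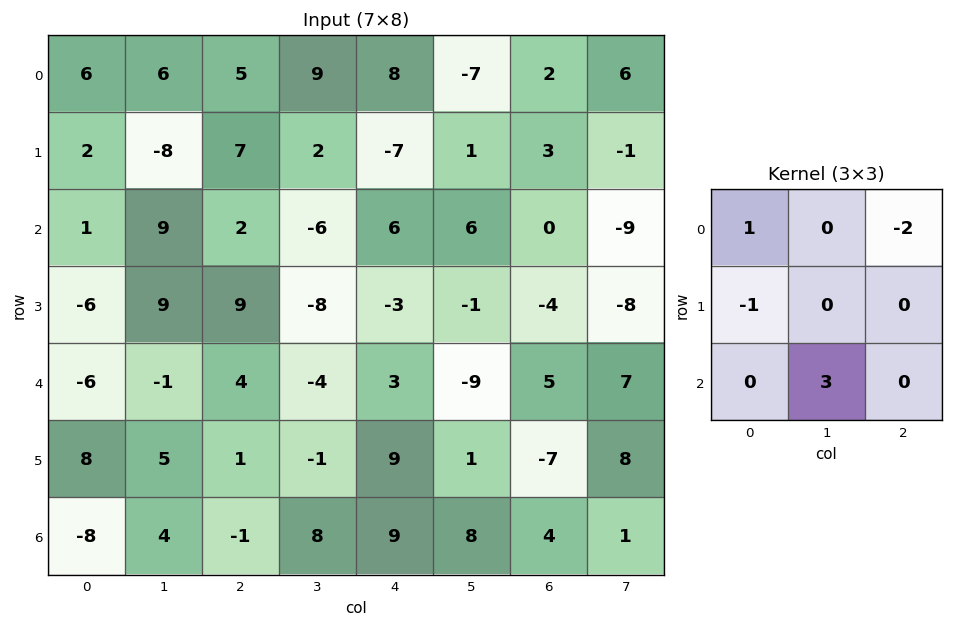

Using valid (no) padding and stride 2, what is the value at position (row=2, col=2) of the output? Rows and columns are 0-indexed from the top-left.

8

The receptive field on the input at this output position is [3 -9 5 / 9 1 -7 / 9 8 4]. Elementwise product with the kernel and sum: 3·1 + 5·-2 + 9·-1 + 8·3.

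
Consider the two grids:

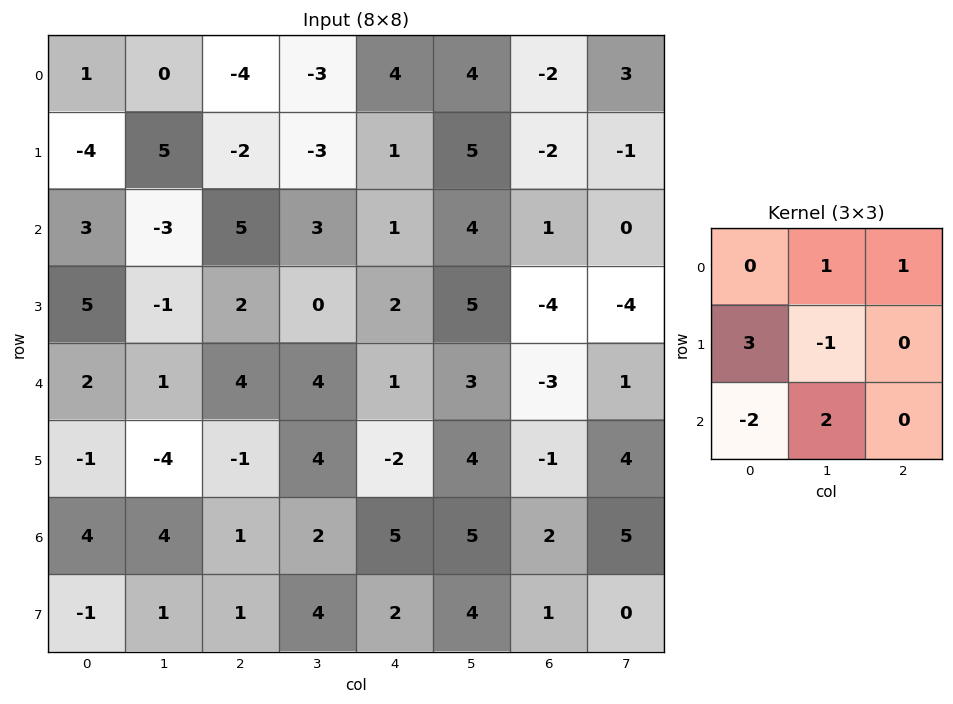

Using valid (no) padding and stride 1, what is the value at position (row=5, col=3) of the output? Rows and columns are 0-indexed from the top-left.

The receptive field on the input at this output position is [4 -2 4 / 2 5 5 / 4 2 4]. Elementwise product with the kernel and sum: -2·1 + 4·1 + 2·3 + 5·-1 + 4·-2 + 2·2.

-1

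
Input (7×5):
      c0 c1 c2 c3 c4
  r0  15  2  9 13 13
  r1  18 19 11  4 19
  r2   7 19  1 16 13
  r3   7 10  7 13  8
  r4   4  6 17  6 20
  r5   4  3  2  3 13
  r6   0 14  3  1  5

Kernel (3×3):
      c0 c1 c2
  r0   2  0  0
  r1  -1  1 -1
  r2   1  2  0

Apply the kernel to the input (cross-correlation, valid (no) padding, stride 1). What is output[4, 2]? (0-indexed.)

The receptive field on the input at this output position is [17 6 20 / 2 3 13 / 3 1 5]. Elementwise product with the kernel and sum: 17·2 + 2·-1 + 3·1 + 13·-1 + 3·1 + 1·2.

27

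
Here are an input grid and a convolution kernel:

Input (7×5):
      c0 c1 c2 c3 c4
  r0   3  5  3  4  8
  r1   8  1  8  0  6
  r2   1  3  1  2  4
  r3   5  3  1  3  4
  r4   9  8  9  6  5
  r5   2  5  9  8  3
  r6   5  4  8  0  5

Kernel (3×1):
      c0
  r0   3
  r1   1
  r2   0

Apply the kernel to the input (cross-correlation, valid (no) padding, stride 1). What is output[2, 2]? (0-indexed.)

4

The receptive field on the input at this output position is [1 / 1 / 9]. Elementwise product with the kernel and sum: 1·3 + 1·1.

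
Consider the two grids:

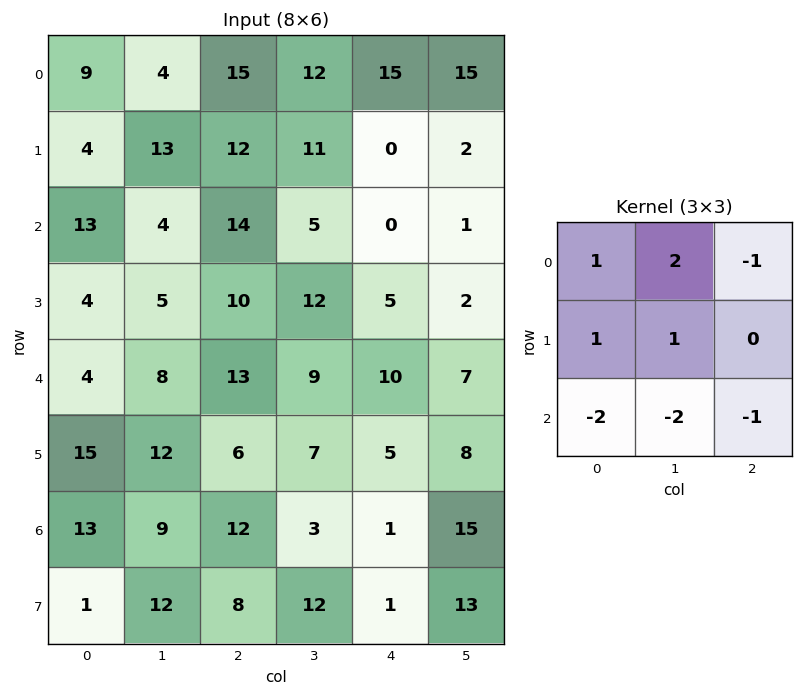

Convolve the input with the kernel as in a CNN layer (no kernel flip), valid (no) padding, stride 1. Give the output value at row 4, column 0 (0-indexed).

The receptive field on the input at this output position is [4 8 13 / 15 12 6 / 13 9 12]. Elementwise product with the kernel and sum: 4·1 + 8·2 + 13·-1 + 15·1 + 12·1 + 13·-2 + 9·-2 + 12·-1.

-22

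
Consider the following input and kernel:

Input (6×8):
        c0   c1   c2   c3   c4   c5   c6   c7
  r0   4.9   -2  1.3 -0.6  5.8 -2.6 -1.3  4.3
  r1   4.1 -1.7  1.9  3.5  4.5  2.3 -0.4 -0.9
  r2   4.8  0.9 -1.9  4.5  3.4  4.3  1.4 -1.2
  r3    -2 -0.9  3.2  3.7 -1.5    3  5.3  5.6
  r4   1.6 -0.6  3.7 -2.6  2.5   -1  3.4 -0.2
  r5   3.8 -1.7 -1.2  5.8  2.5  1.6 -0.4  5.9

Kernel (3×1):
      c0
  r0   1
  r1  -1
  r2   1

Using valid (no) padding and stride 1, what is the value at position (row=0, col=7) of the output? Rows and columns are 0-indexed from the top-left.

4

The receptive field on the input at this output position is [4.3 / -0.9 / -1.2]. Elementwise product with the kernel and sum: 4.3·1 + -0.9·-1 + -1.2·1.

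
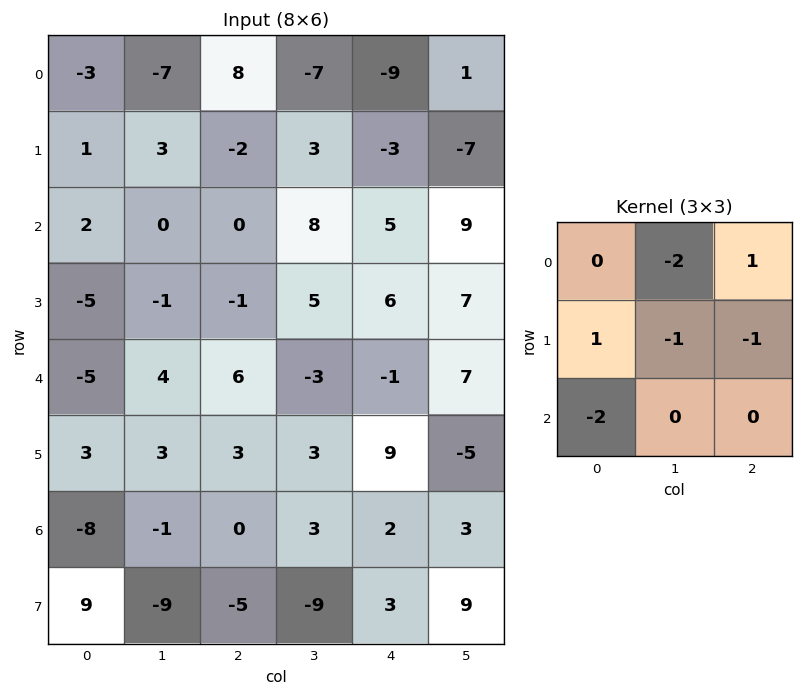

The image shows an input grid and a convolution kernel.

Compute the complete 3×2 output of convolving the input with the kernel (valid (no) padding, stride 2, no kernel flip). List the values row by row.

Output[0,0]: The receptive field on the input at this output position is [-3 -7 8 / 1 3 -2 / 2 0 0]. Elementwise product with the kernel and sum: -7·-2 + 8·1 + 1·1 + 3·-1 + -2·-1 + 2·-2.

18 3
7 -35
11 -4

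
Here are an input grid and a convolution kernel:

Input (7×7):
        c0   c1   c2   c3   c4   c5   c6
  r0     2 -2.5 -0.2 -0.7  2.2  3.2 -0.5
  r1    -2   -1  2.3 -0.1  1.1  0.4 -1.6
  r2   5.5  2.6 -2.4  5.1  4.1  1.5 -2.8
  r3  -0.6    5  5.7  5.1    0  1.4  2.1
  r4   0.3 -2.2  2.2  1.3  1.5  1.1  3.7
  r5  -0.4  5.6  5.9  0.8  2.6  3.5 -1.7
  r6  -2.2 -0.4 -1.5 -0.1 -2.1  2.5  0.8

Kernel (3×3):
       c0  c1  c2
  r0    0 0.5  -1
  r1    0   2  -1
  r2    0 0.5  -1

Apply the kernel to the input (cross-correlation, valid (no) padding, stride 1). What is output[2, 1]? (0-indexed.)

The receptive field on the input at this output position is [2.6 -2.4 5.1 / 5 5.7 5.1 / -2.2 2.2 1.3]. Elementwise product with the kernel and sum: -2.4·0.5 + 5.1·-1 + 5.7·2 + 5.1·-1 + 2.2·0.5 + 1.3·-1.

-0.2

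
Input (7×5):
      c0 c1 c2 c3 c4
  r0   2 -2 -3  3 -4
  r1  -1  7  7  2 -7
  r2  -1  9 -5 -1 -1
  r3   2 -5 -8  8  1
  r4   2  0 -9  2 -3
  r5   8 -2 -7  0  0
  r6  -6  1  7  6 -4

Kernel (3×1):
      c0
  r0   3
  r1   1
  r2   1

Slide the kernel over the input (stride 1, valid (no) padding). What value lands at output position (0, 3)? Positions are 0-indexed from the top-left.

The receptive field on the input at this output position is [3 / 2 / -1]. Elementwise product with the kernel and sum: 3·3 + 2·1 + -1·1.

10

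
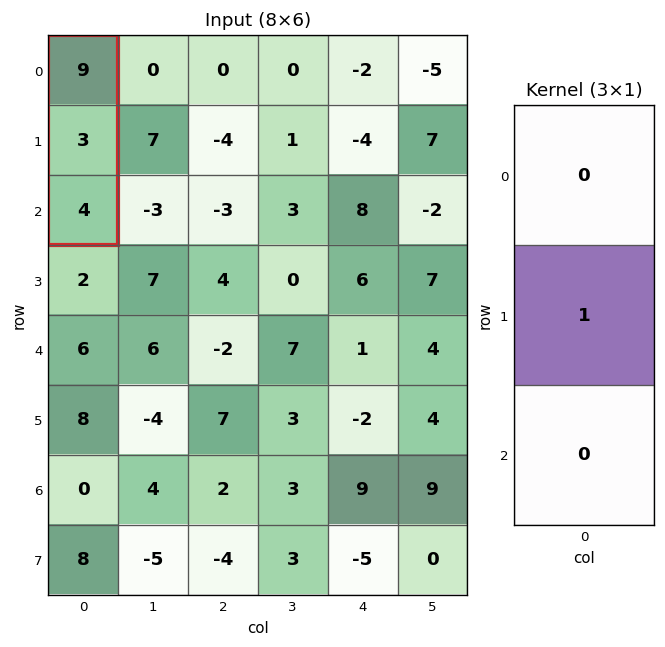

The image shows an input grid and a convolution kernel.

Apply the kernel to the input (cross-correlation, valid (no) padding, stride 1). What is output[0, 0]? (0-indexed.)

The receptive field on the input at this output position is [9 / 3 / 4]. Elementwise product with the kernel and sum: 3·1.

3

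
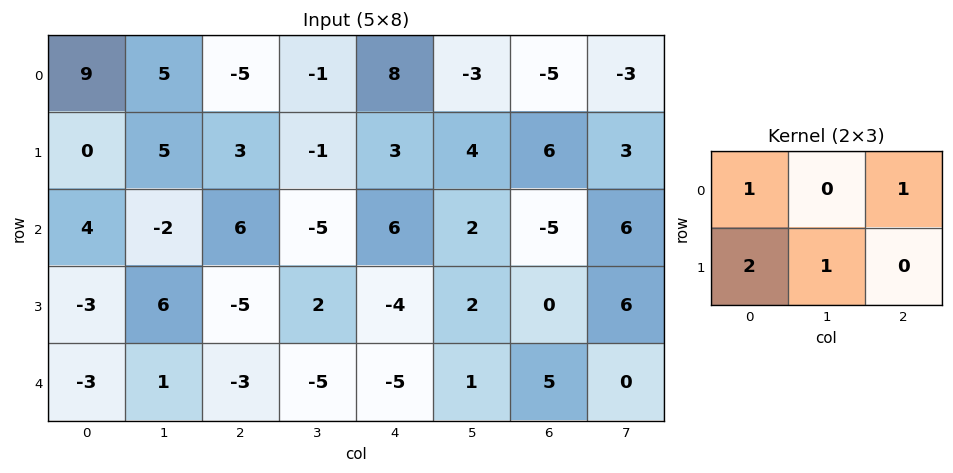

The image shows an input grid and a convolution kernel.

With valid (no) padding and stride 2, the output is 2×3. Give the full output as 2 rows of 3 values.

Output[0,0]: The receptive field on the input at this output position is [9 5 -5 / 0 5 3]. Elementwise product with the kernel and sum: 9·1 + -5·1 + 0·2 + 5·1.
Output[0,1]: The receptive field on the input at this output position is [-5 -1 8 / 3 -1 3]. Elementwise product with the kernel and sum: -5·1 + 8·1 + 3·2 + -1·1.

9 8 13
10 4 -5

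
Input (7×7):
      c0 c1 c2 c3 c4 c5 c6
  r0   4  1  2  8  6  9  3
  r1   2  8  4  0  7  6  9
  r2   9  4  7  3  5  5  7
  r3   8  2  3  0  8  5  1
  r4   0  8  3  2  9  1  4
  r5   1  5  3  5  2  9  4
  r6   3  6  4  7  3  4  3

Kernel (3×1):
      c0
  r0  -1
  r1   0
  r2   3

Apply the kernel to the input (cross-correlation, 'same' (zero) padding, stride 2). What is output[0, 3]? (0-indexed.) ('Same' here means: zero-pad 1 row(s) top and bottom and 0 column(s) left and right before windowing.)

27

The receptive field on the zero-padded input at this output position is [0 / 3 / 9]. Elementwise product with the kernel and sum: 0·-1 + 9·3.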